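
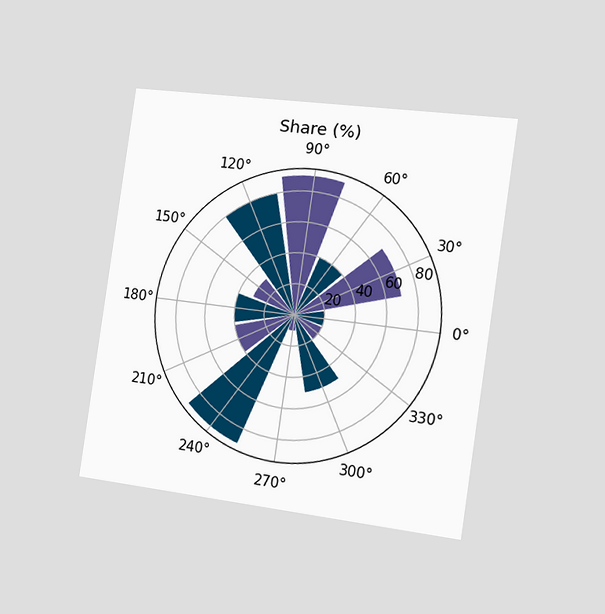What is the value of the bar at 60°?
The chart is tilted about 8° clockwise and viewed slightly from the right. The bar at 60° reaches 40% on the radial axis.

40%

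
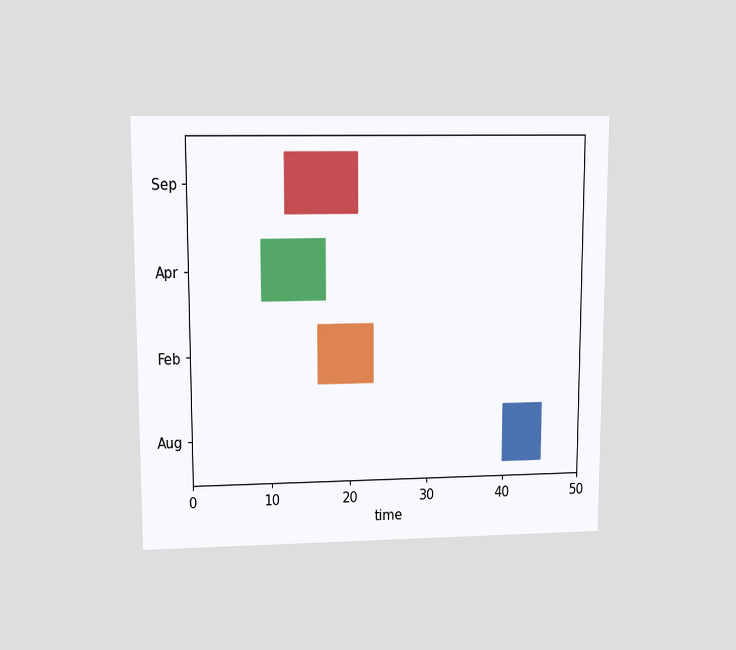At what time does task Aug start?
40

The chart is viewed at a slight angle. The Aug bar begins at t=40.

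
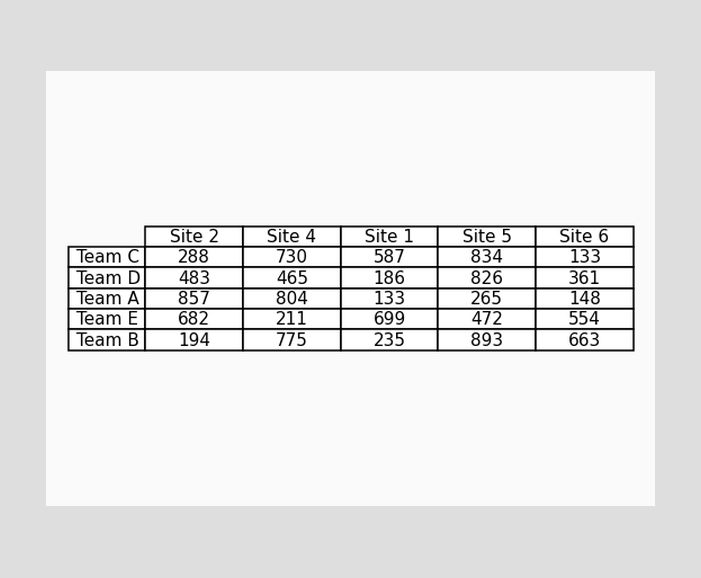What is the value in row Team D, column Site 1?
The (Team D, Site 1) cell reads 186.

186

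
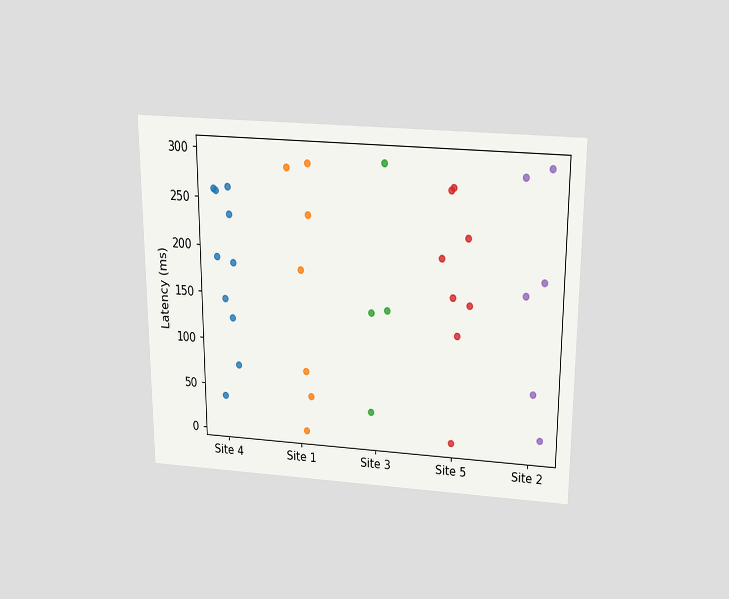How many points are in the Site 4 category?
10

The chart is viewed slightly from above. Counting the markers in the Site 4 column gives 10.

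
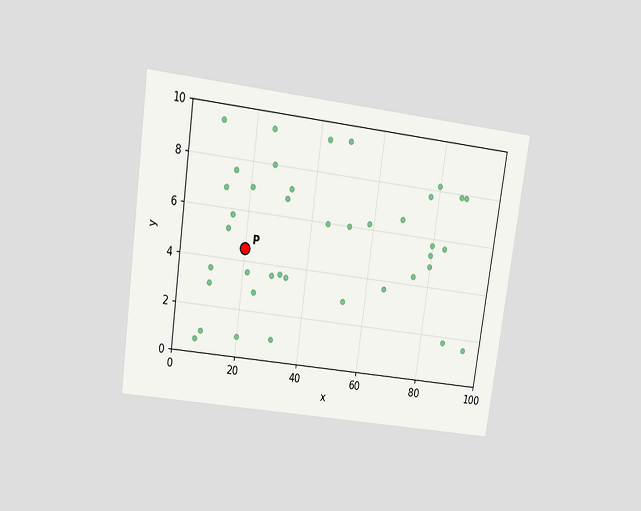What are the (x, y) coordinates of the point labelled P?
(20, 4.5)

The chart is tilted about 8° clockwise and viewed slightly from above. Following the gridlines from P to each axis, P sits at (20, 4.5).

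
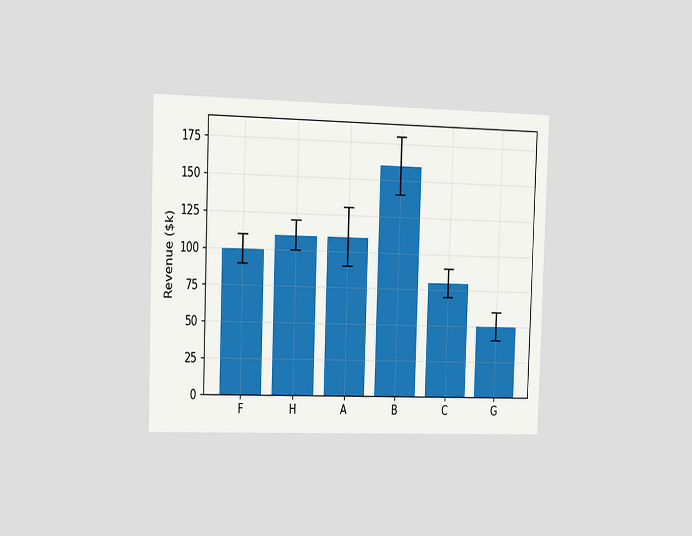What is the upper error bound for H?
$120k

The chart is viewed slightly from the left. The H bar's upper whisker reaches $120k.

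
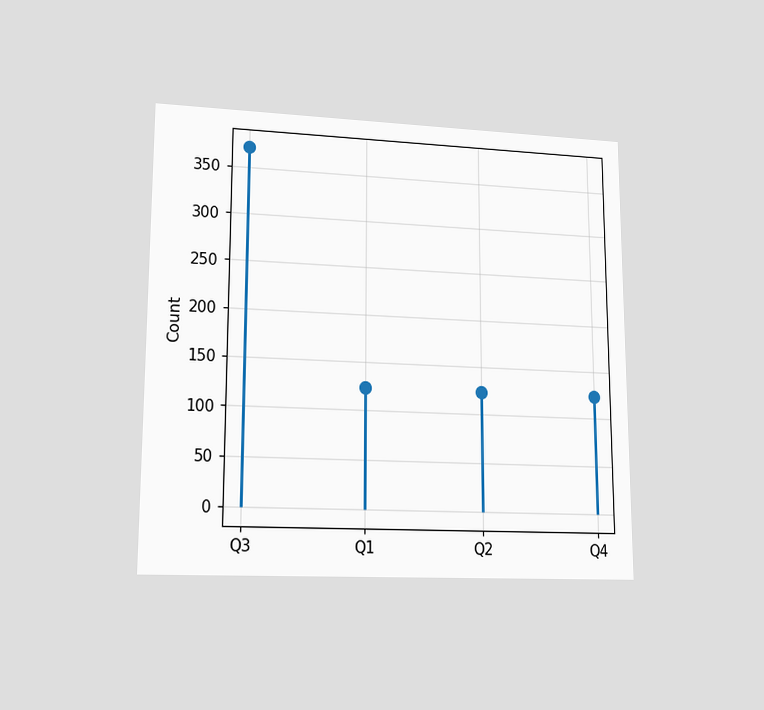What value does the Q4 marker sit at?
The chart is viewed at a slight angle. The Q4 marker sits at 124.

124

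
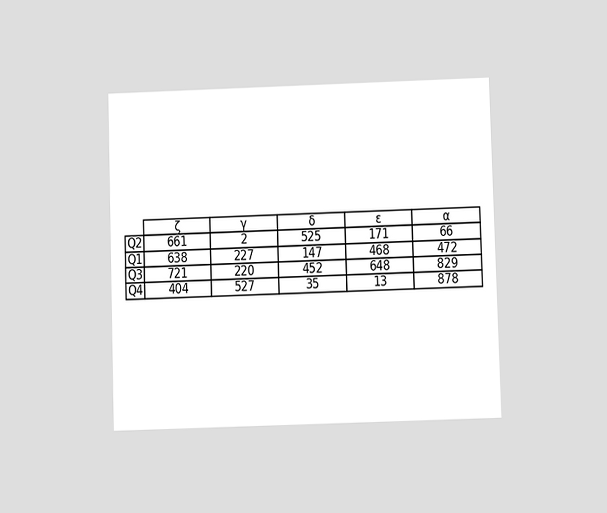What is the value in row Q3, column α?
829

The chart is viewed at a slight angle. The (Q3, α) cell reads 829.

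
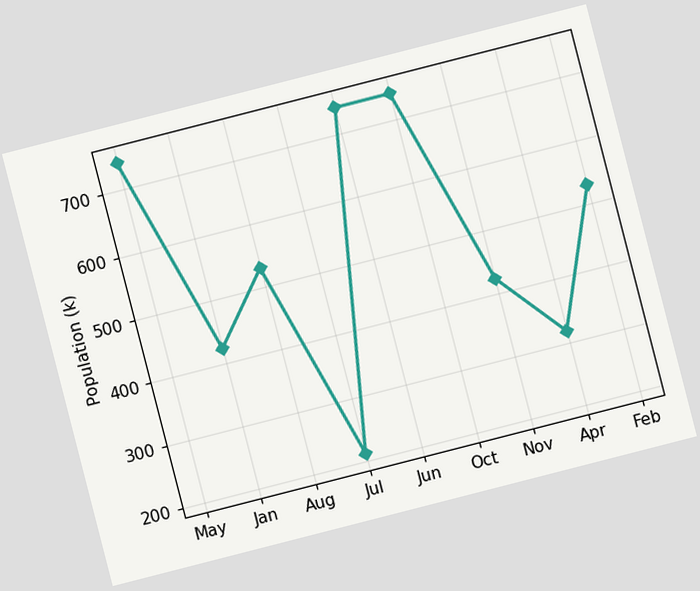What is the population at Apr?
The chart is tilted about 14° counter-clockwise. At Apr, the line is at 318k.

318k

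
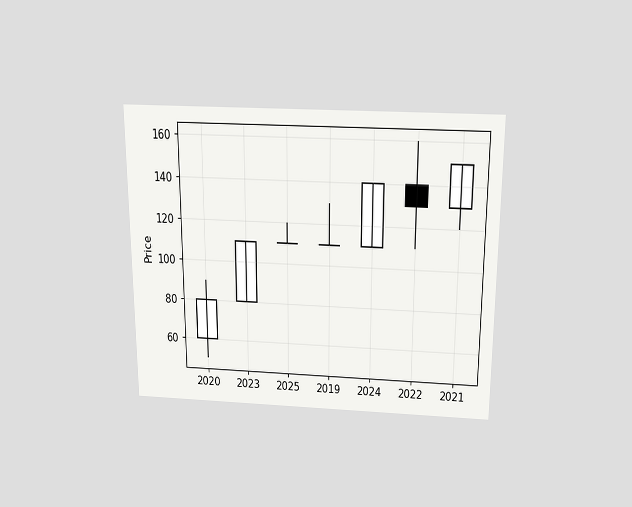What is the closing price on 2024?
The chart is viewed slightly from above. The 2024 candle closes at 140.

140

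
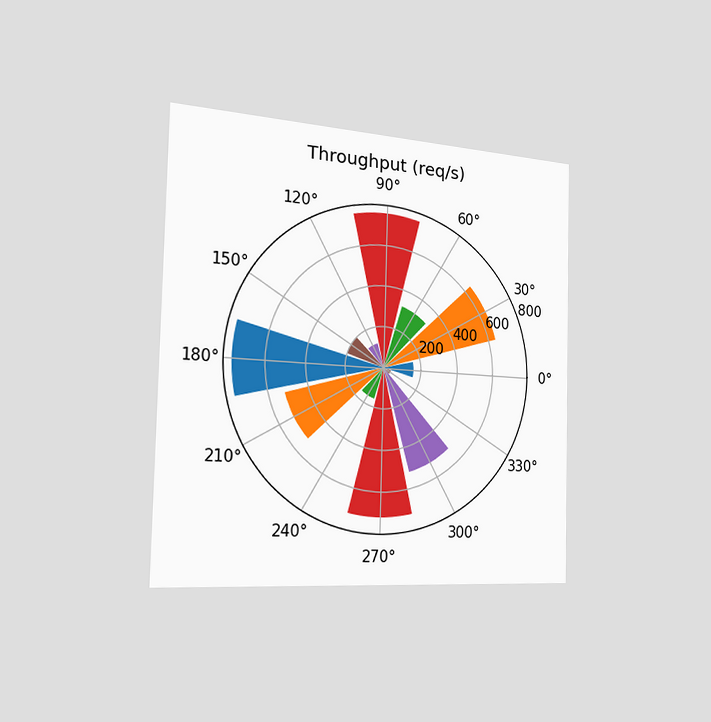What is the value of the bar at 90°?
The chart is viewed slightly from the left. The bar at 90° reaches 760req/s on the radial axis.

760req/s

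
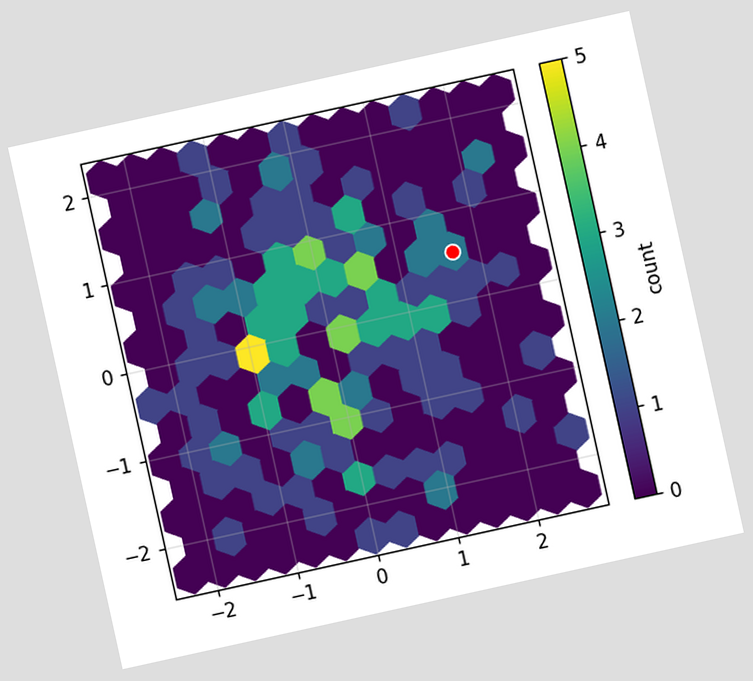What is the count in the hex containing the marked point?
2

The chart is tilted about 12° counter-clockwise. The marked hex reads 2 on the colorbar.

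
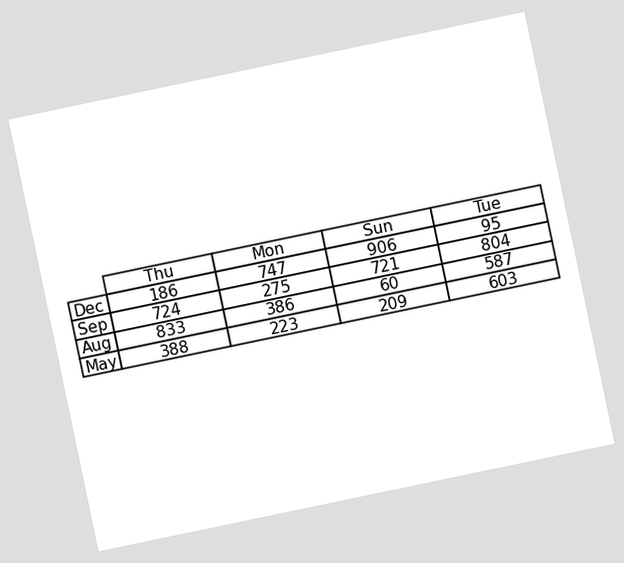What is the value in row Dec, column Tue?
The chart is tilted about 12° counter-clockwise. The (Dec, Tue) cell reads 95.

95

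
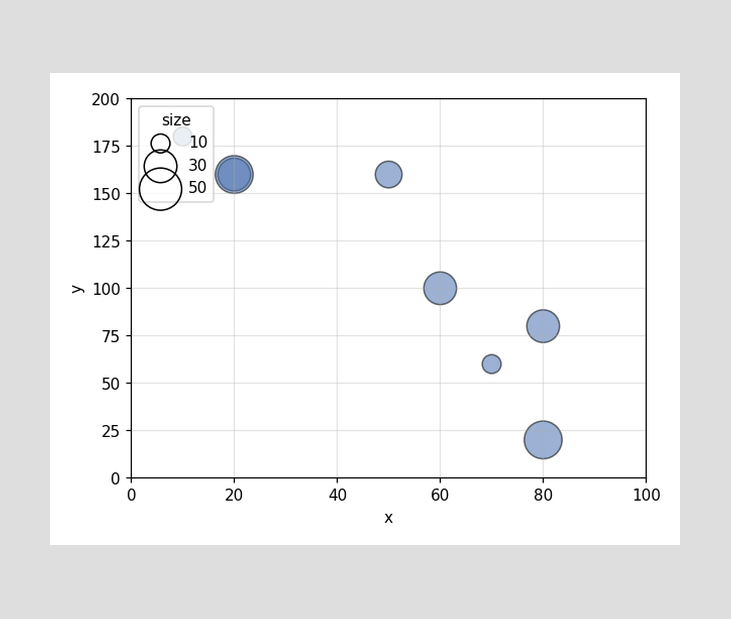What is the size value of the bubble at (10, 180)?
10

Matching the bubble at (10, 180) against the size legend gives 10.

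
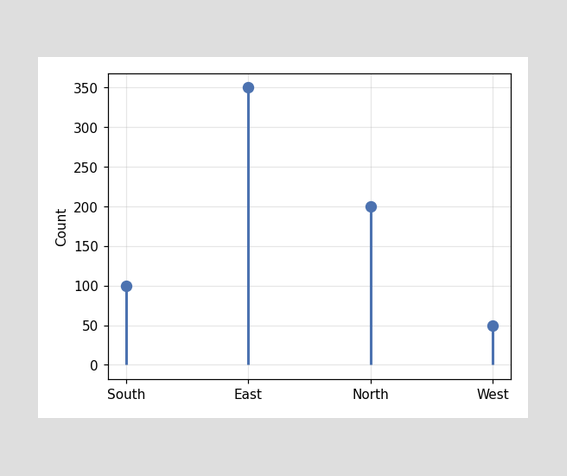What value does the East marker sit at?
350

The East marker sits at 350.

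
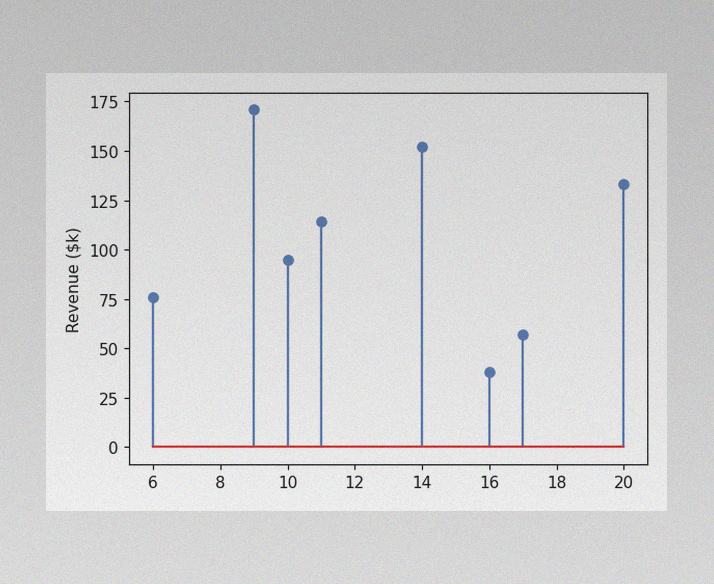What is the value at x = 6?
$76k

The image has some photo noise and uneven lighting. The stem at x=6 reaches $76k.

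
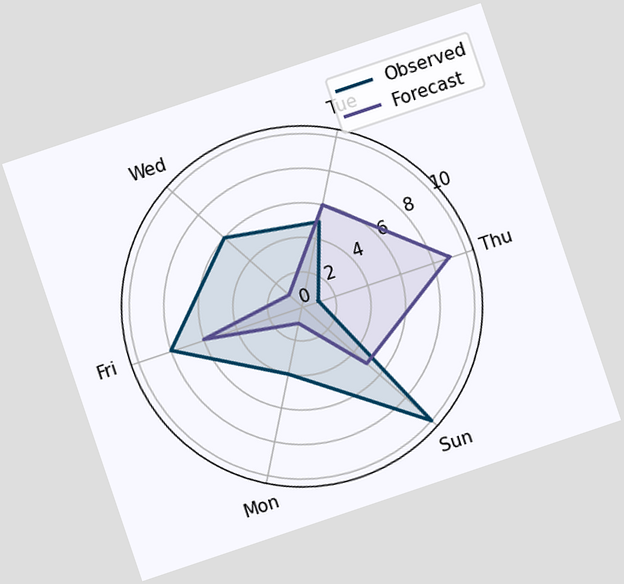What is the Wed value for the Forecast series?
1

The chart is tilted about 19° counter-clockwise. On the Wed axis, Forecast reaches 1.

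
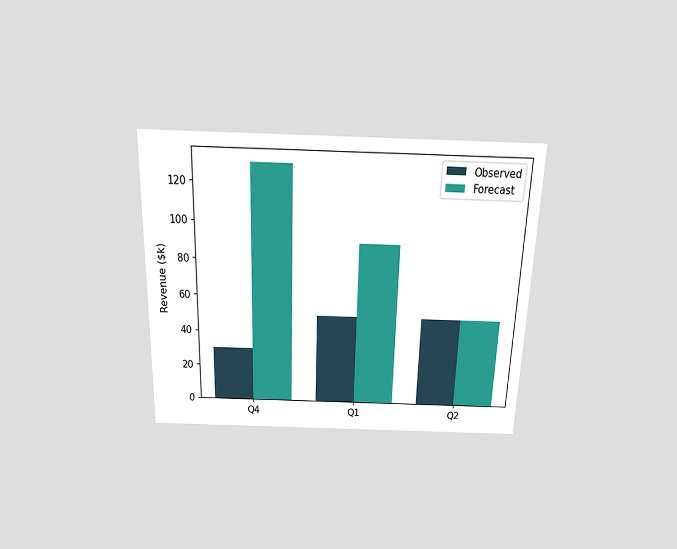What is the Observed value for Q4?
The chart is viewed slightly from above. The Observed bar at Q4 reaches $30k on the y-axis.

$30k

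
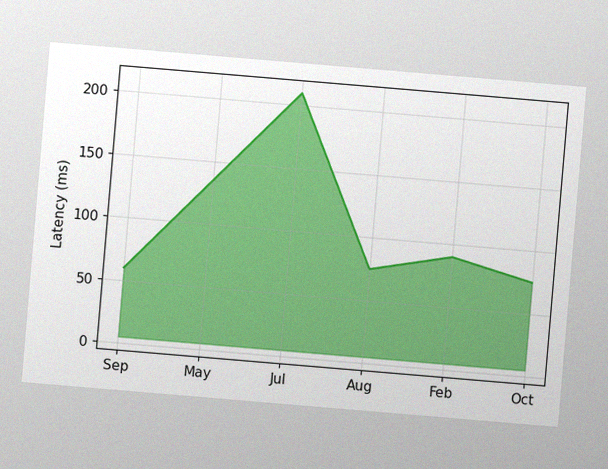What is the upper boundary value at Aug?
The chart is tilted about 5° clockwise, with some photo noise. At Aug the upper boundary is at 75ms.

75ms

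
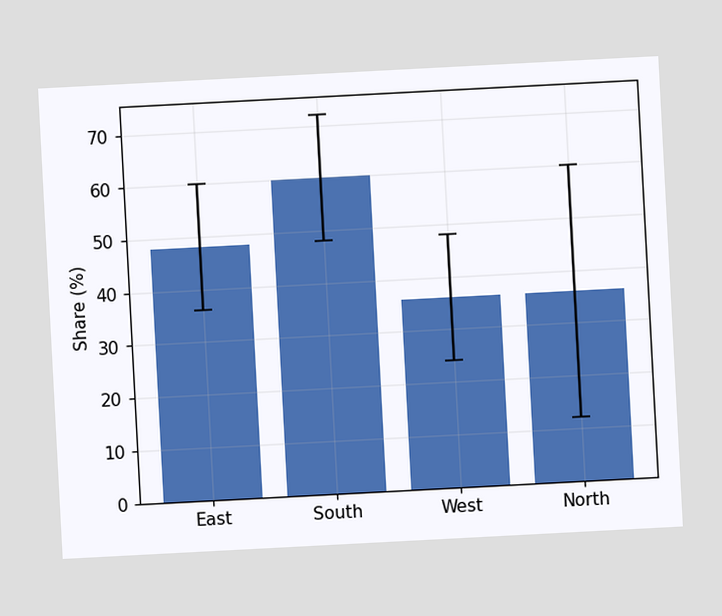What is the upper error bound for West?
The chart is tilted about 3° counter-clockwise. The West bar's upper whisker reaches 48%.

48%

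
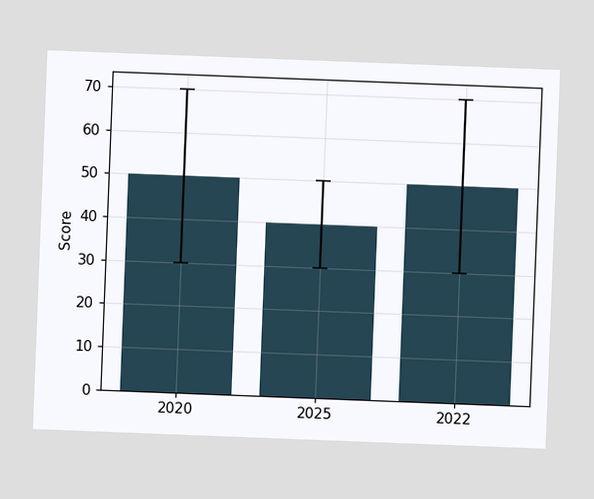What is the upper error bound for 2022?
70

The chart is tilted about 2° clockwise. The 2022 bar's upper whisker reaches 70.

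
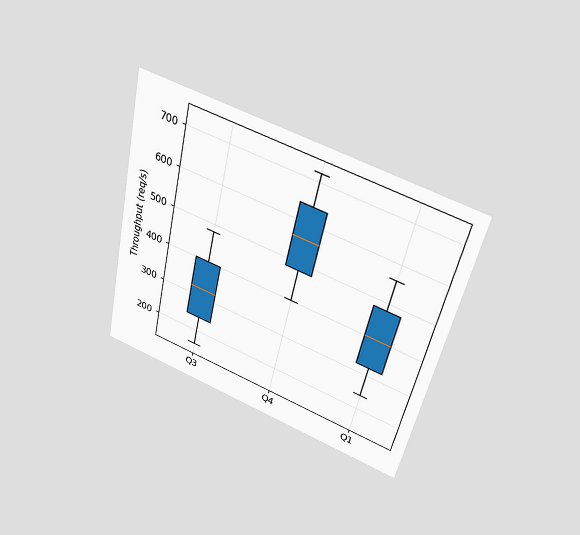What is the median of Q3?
320req/s

The chart is tilted about 12° clockwise and viewed slightly from above. The median line in the Q3 box sits at 320req/s.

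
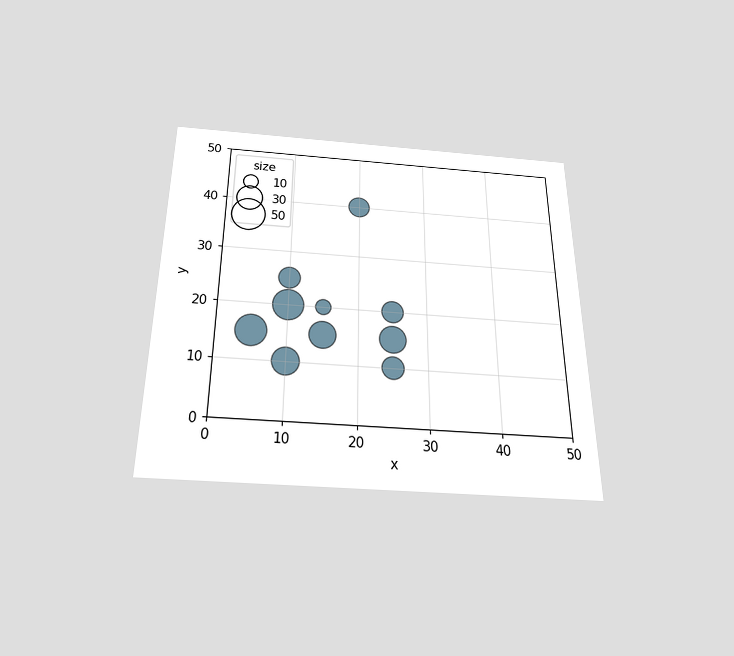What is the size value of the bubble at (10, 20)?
40

The chart is viewed slightly from below. Matching the bubble at (10, 20) against the size legend gives 40.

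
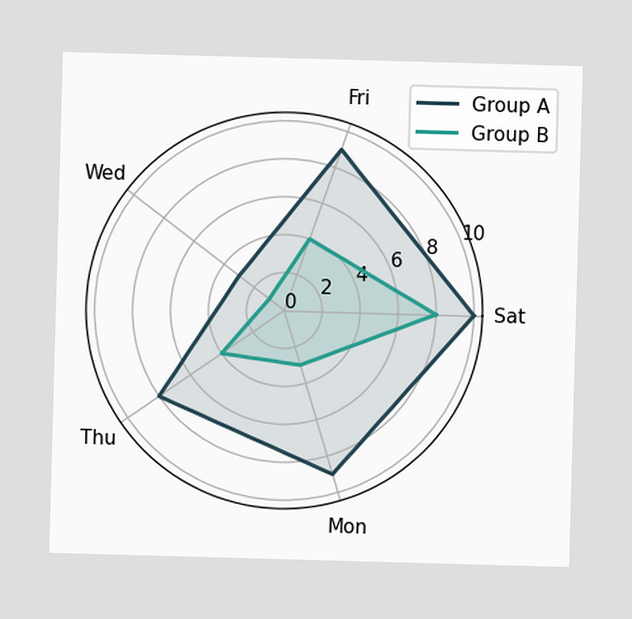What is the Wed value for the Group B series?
On the Wed axis, Group B reaches 1.

1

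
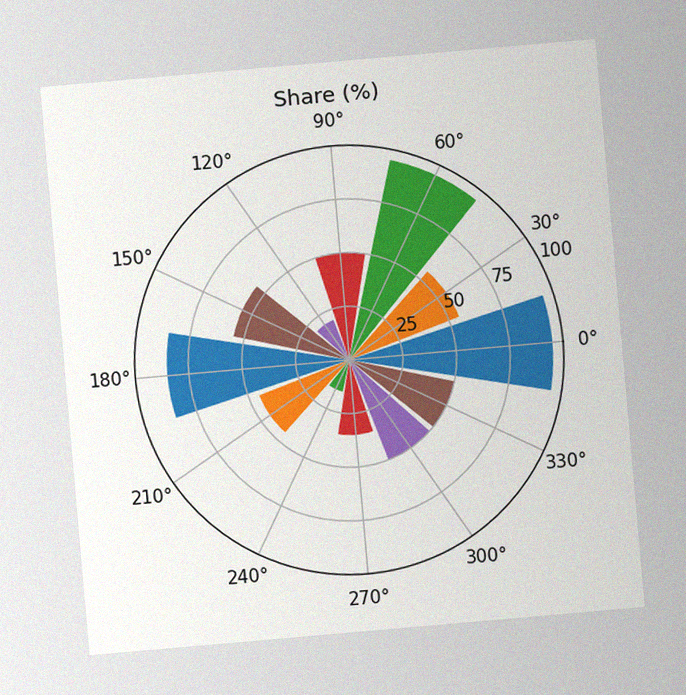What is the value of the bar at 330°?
50%

The chart is tilted about 5° counter-clockwise, with some photo noise. The bar at 330° reaches 50% on the radial axis.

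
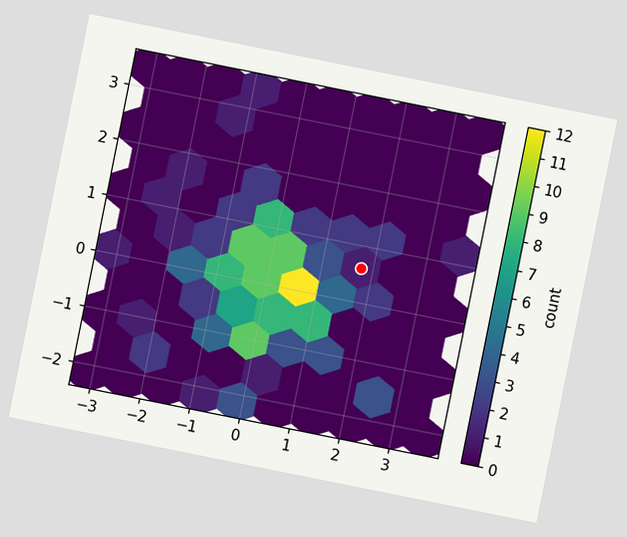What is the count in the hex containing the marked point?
1

The chart is tilted about 11° clockwise. The marked hex reads 1 on the colorbar.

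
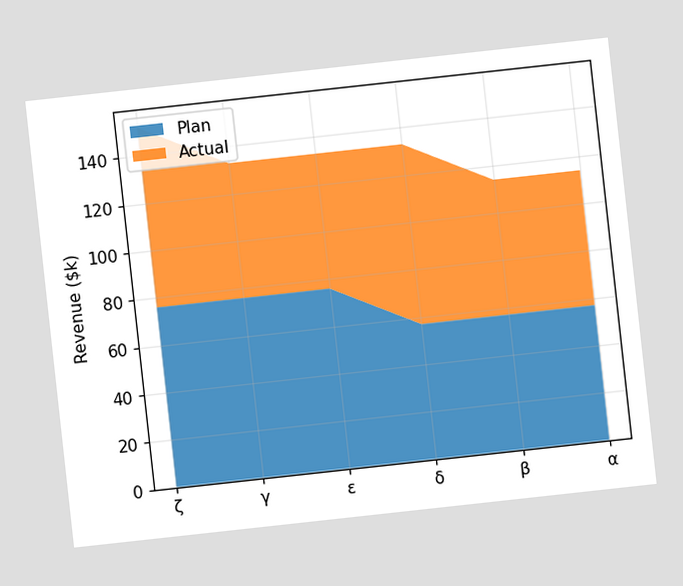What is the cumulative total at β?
$114k

The chart is tilted about 6° counter-clockwise. The stacked total at β reaches $114k.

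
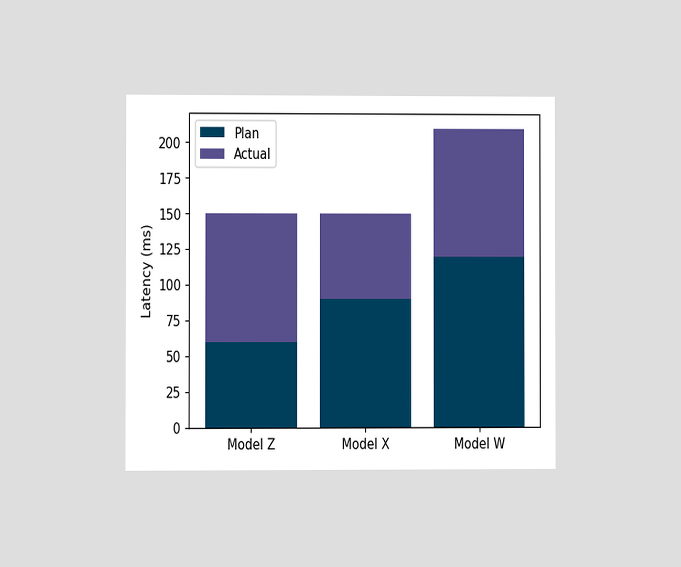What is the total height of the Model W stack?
The chart is viewed at a slight angle. The Model W stack's top reaches 210ms on the y-axis.

210ms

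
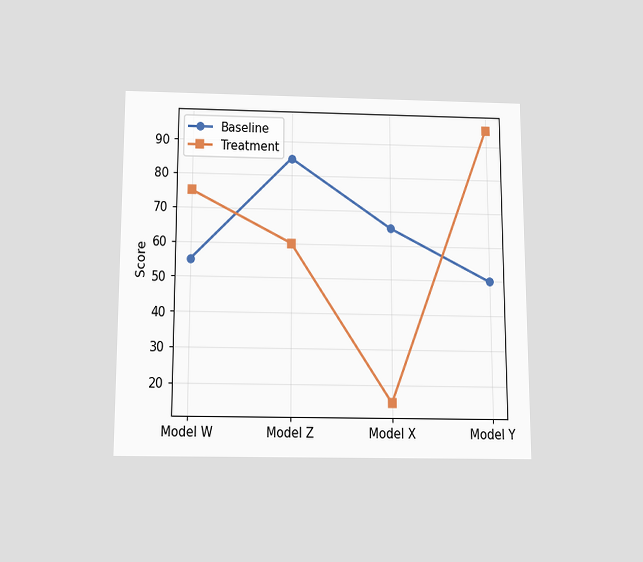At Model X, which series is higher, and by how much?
The chart is viewed slightly from below. At Model X, Baseline sits above the other line by 50.

Baseline, by 50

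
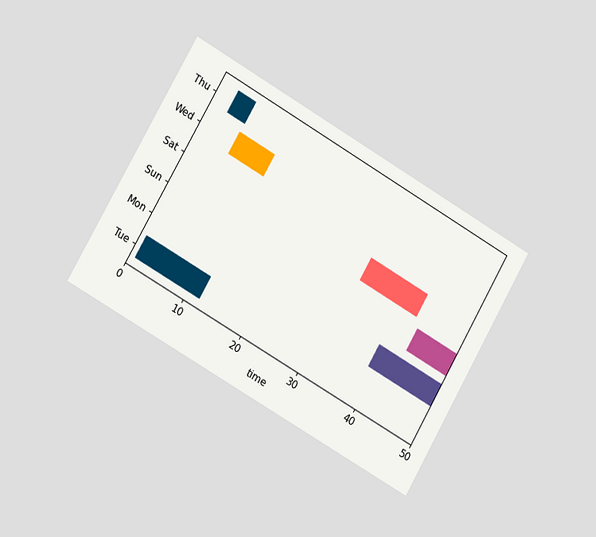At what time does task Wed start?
The chart is tilted about 30° clockwise and viewed slightly from the left. The Wed bar begins at t=6.

6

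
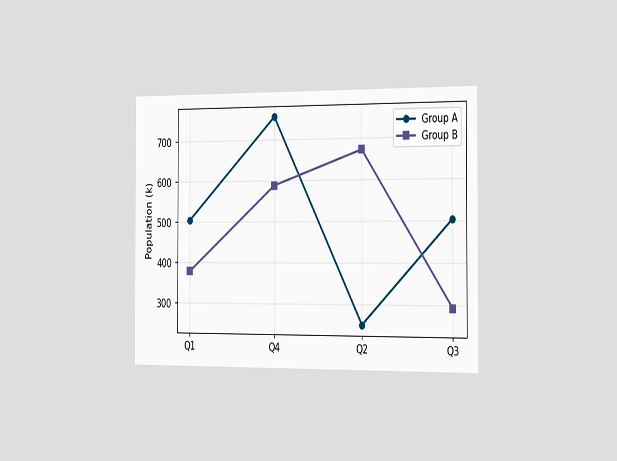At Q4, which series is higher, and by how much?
The chart is viewed slightly from the right. At Q4, Group A sits above the other line by 168k.

Group A, by 168k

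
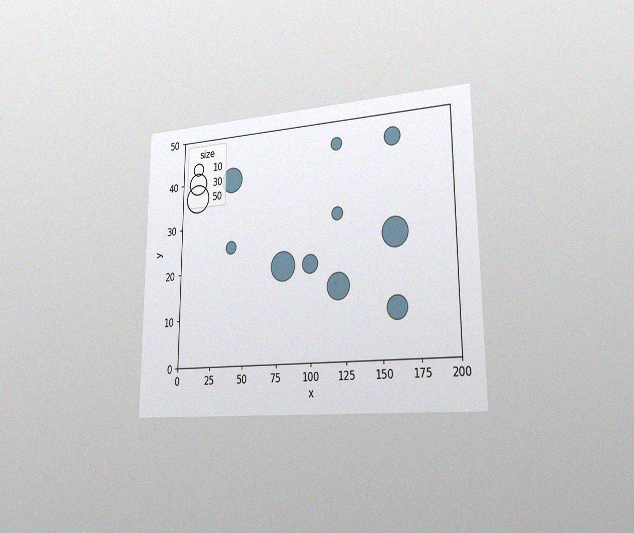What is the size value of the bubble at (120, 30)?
10

The chart is viewed slightly from the right, with some photo noise. Matching the bubble at (120, 30) against the size legend gives 10.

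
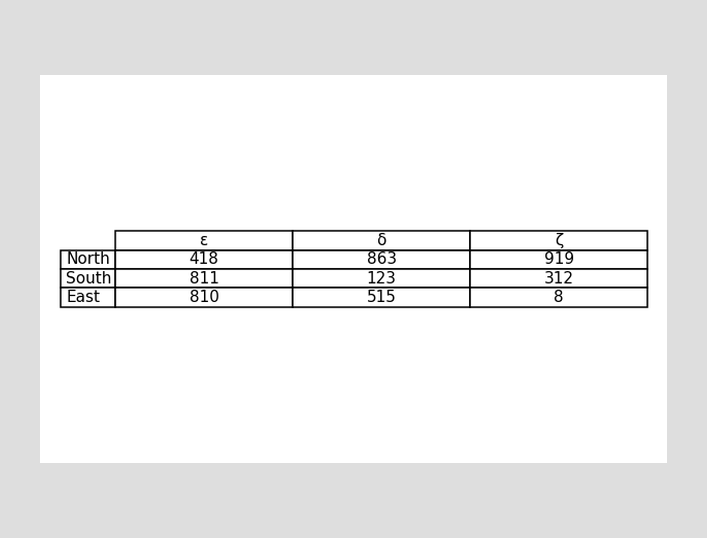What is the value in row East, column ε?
The (East, ε) cell reads 810.

810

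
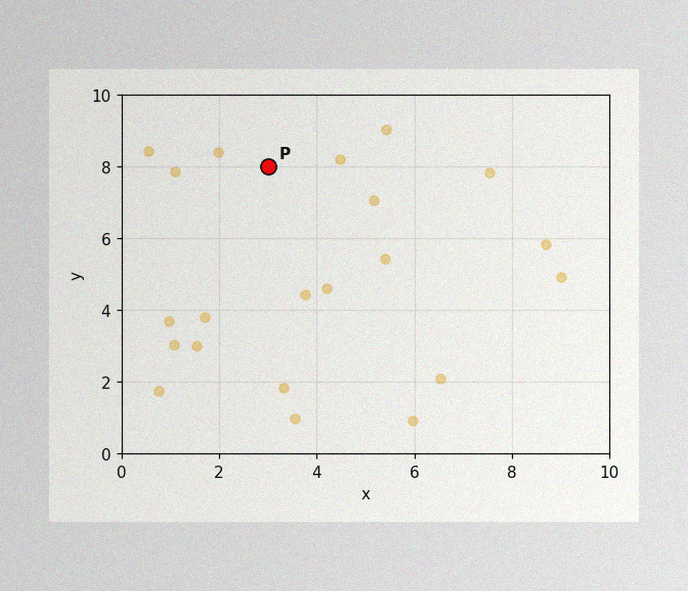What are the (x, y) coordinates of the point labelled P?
(3, 8)

The image has some photo noise and uneven lighting. Following the gridlines from P to each axis, P sits at (3, 8).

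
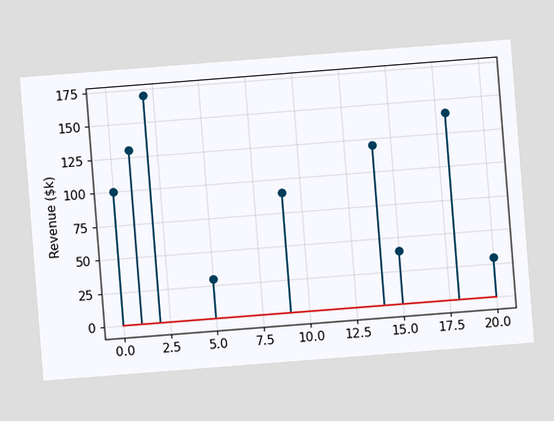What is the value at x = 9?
The chart is tilted about 4° counter-clockwise. The stem at x=9 reaches $90k.

$90k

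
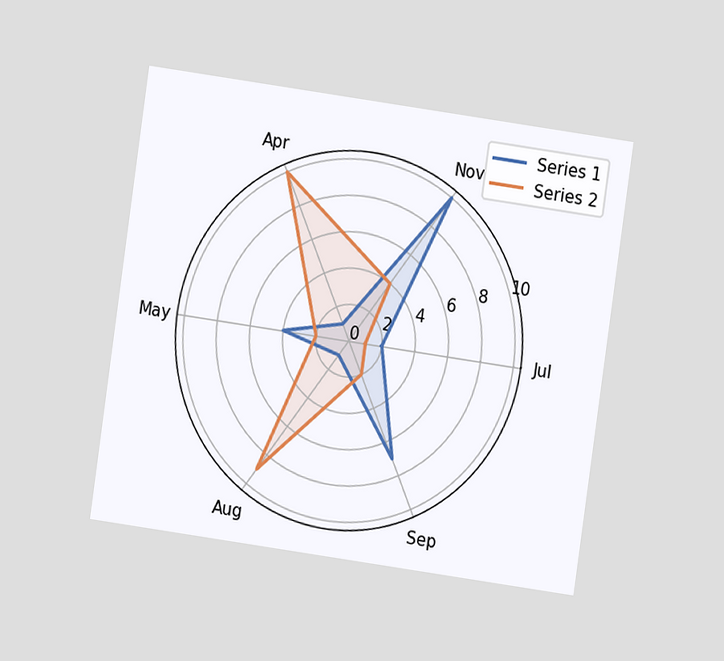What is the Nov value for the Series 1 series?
The chart is tilted about 8° clockwise and viewed at a slight angle. On the Nov axis, Series 1 reaches 10.

10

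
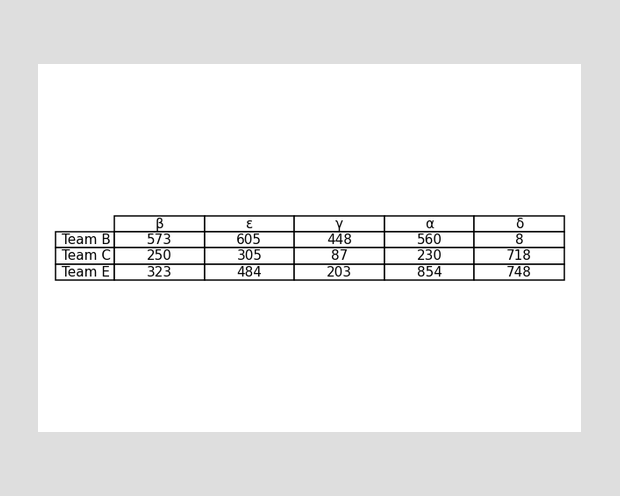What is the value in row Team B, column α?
560

The (Team B, α) cell reads 560.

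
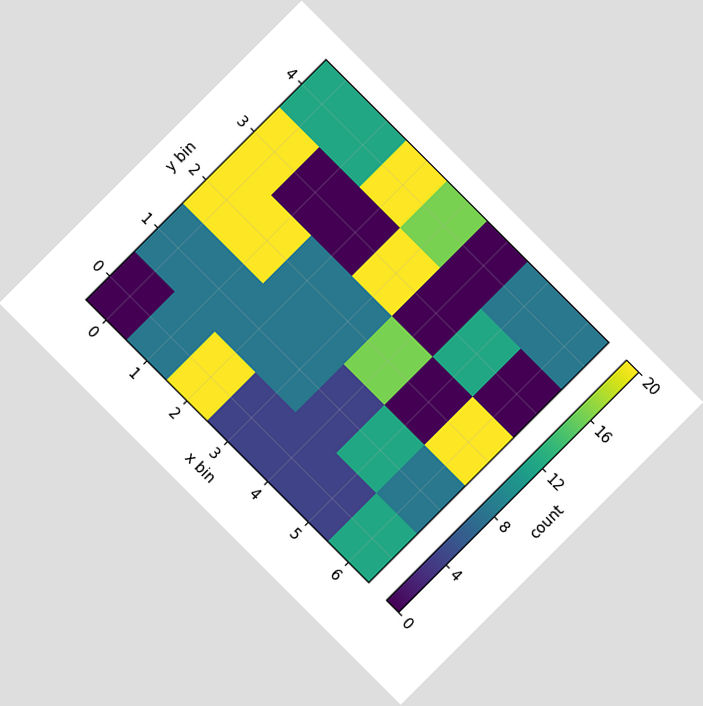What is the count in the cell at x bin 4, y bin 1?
The chart is tilted about 45° clockwise. Matching the cell (4, 1) against the colorbar gives 4.

4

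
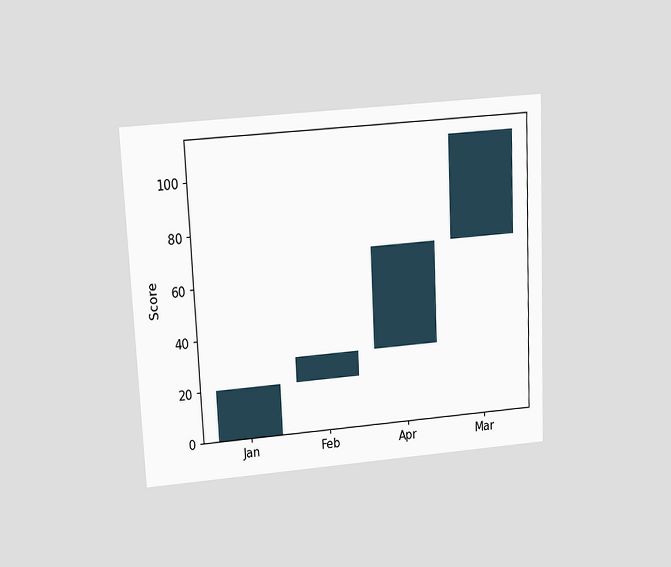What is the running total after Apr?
The chart is tilted about 3° counter-clockwise and viewed slightly from above. After Apr the running total reaches 70.

70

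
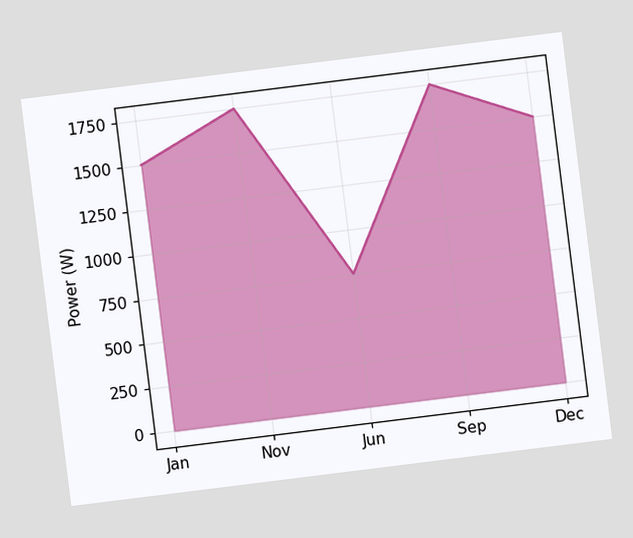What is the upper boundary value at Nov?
1750W

The chart is tilted about 7° counter-clockwise. At Nov the upper boundary is at 1750W.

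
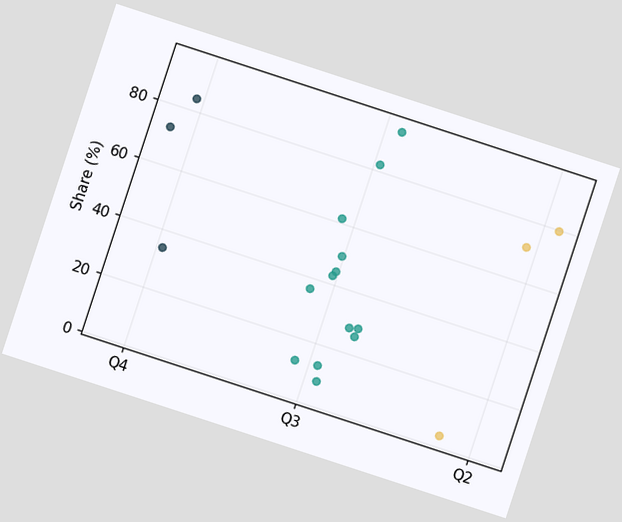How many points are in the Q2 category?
3

The chart is tilted about 18° clockwise. Counting the markers in the Q2 column gives 3.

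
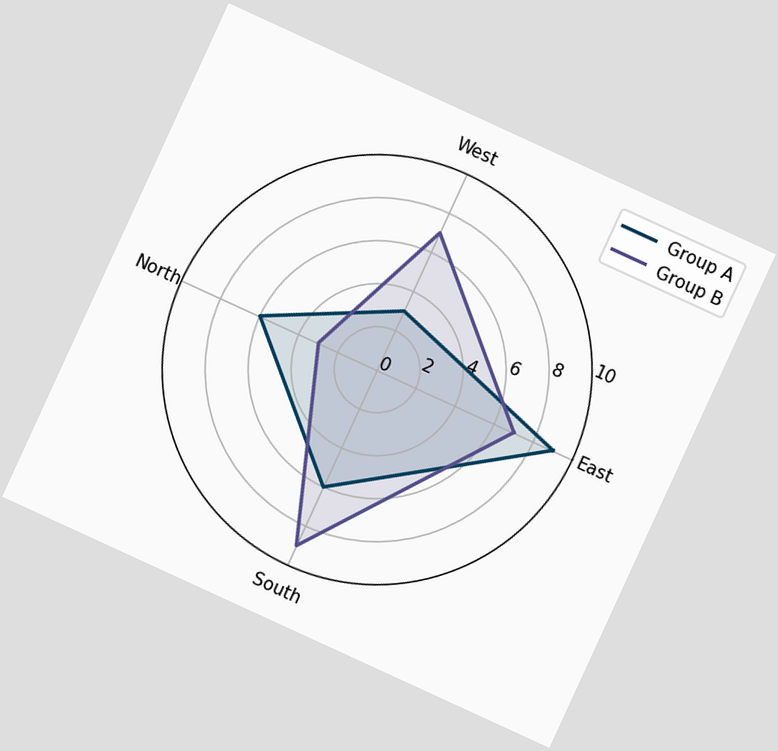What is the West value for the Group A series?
3

The chart is tilted about 25° clockwise. On the West axis, Group A reaches 3.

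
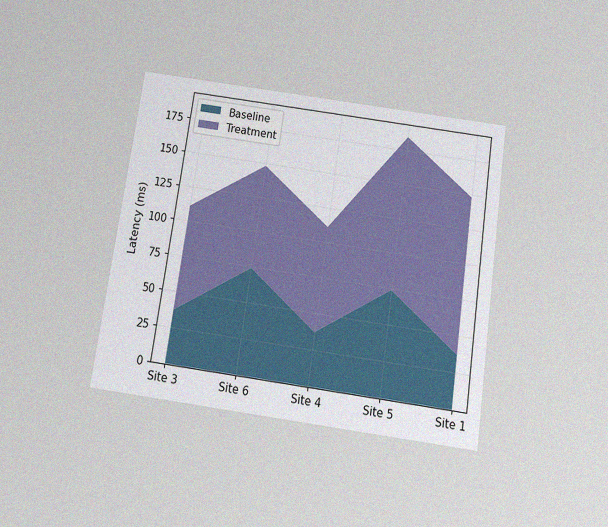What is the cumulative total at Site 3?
The chart is tilted about 8° clockwise and viewed slightly from below, with some photo noise. The stacked total at Site 3 reaches 111ms.

111ms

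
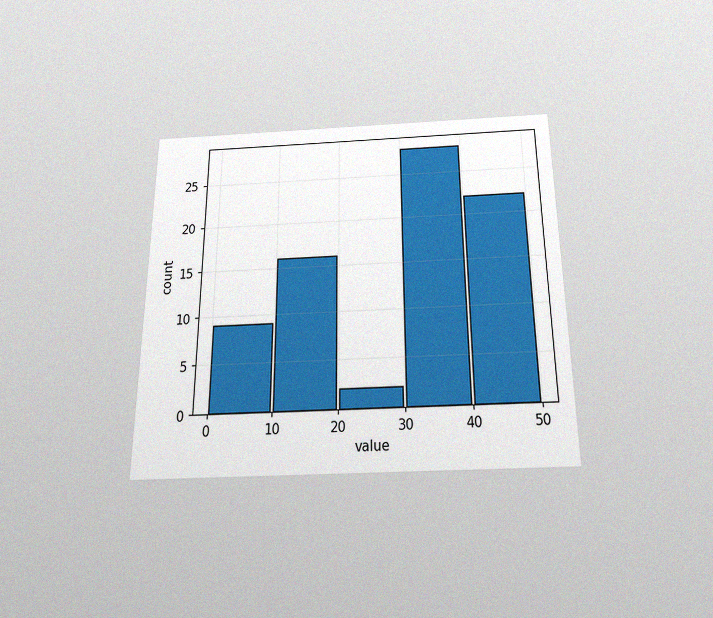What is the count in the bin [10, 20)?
16

The chart is viewed slightly from below, with some photo noise. The [10, 20) bin has height 16.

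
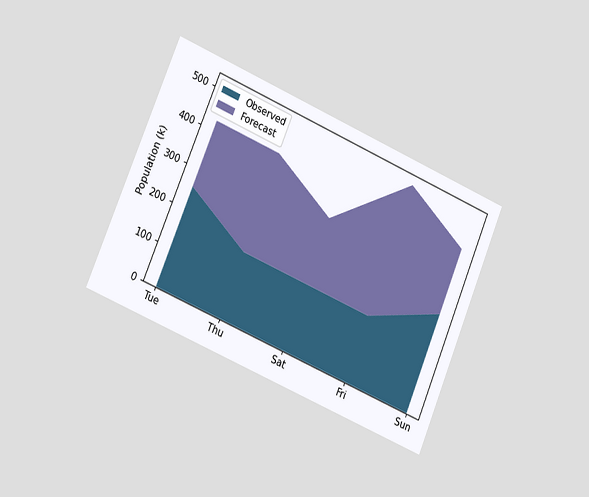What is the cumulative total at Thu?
The chart is tilted about 23° clockwise and viewed slightly from the left. The stacked total at Thu reaches 425k.

425k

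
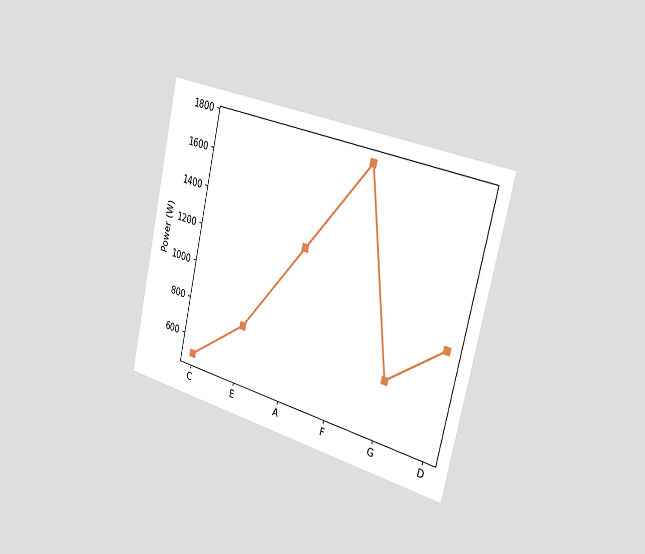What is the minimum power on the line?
500W

The chart is tilted about 13° clockwise and viewed slightly from the right. The lowest point is at C, and reading across to the y-axis gives 500W.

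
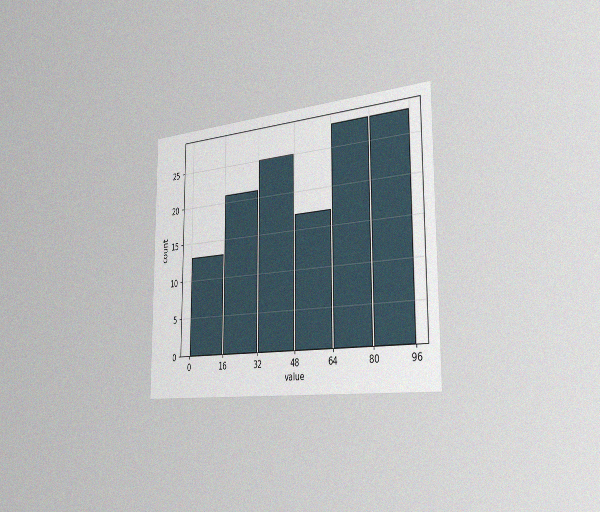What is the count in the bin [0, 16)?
13

The chart is viewed slightly from the right, with some photo noise. The [0, 16) bin has height 13.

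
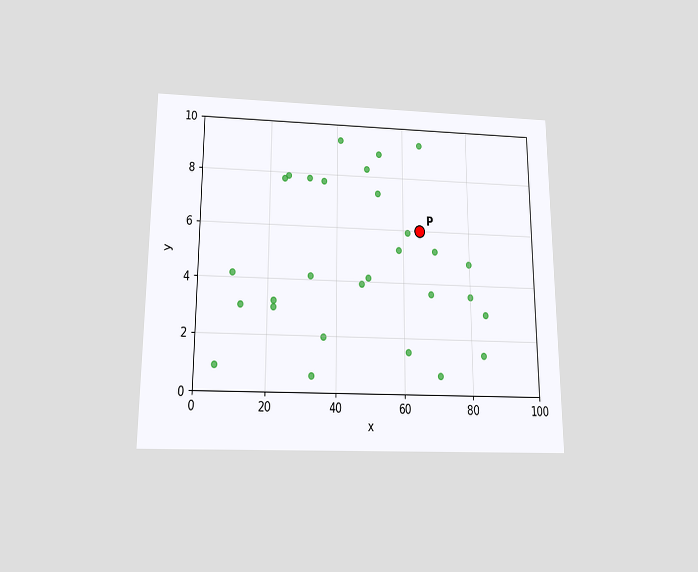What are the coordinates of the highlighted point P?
(65, 6)

The chart is viewed slightly from below. Following the gridlines from P to each axis, P sits at (65, 6).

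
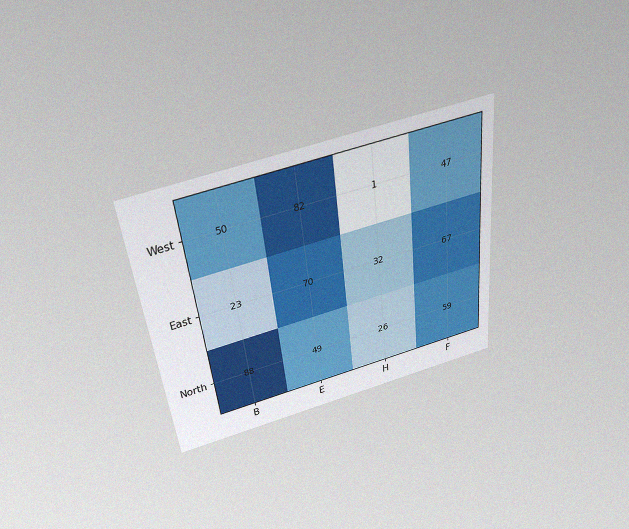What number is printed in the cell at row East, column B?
23

The chart is tilted about 6° counter-clockwise and viewed slightly from above, with some photo noise. The (East, B) cell reads 23.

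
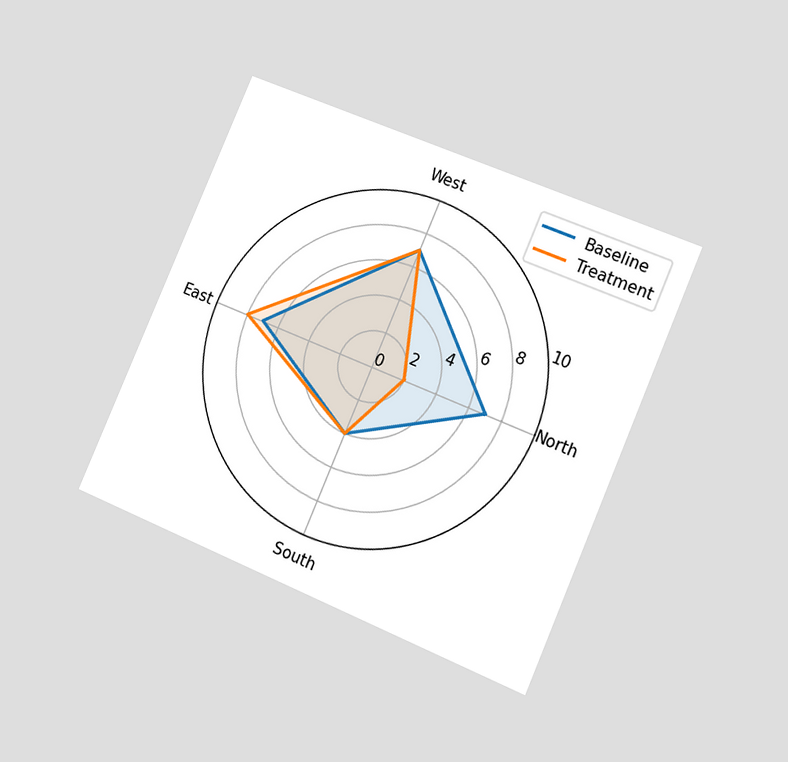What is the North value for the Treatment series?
The chart is tilted about 23° clockwise and viewed at a slight angle. On the North axis, Treatment reaches 2.

2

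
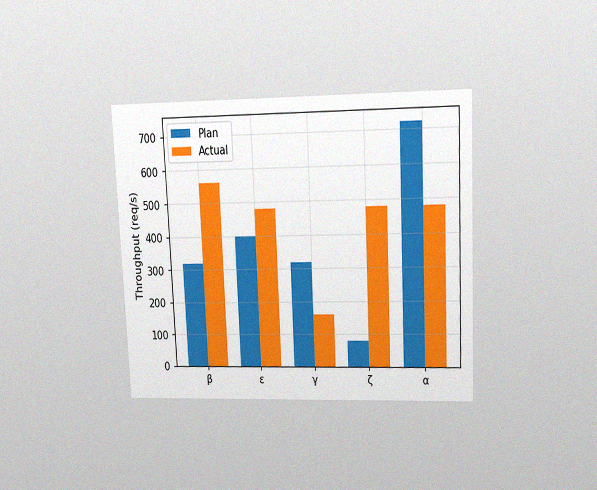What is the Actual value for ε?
480req/s

The chart is tilted about 3° counter-clockwise and viewed at a slight angle, with some photo noise. The Actual bar at ε reaches 480req/s on the y-axis.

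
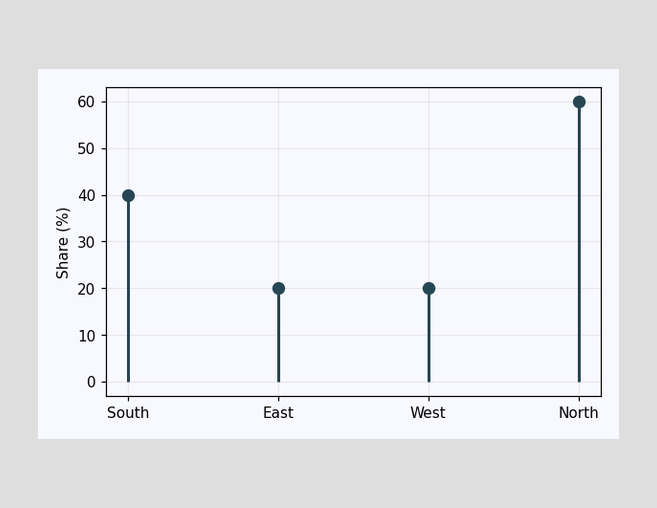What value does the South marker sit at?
40%

The South marker sits at 40%.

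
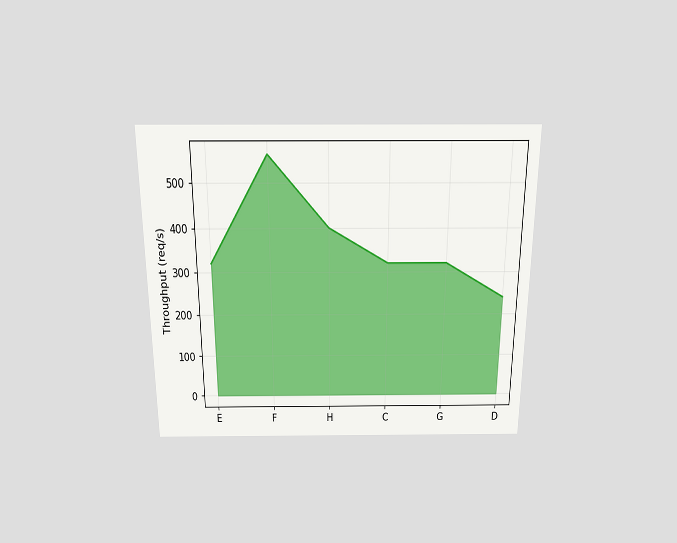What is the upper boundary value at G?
320req/s

The chart is viewed slightly from above. At G the upper boundary is at 320req/s.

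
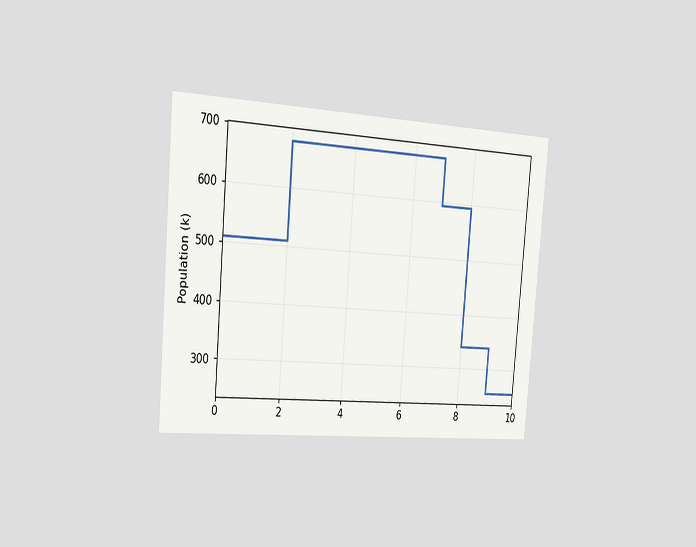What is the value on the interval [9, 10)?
The chart is tilted about 5° clockwise and viewed slightly from the left. On [9, 10) the step sits at 255k.

255k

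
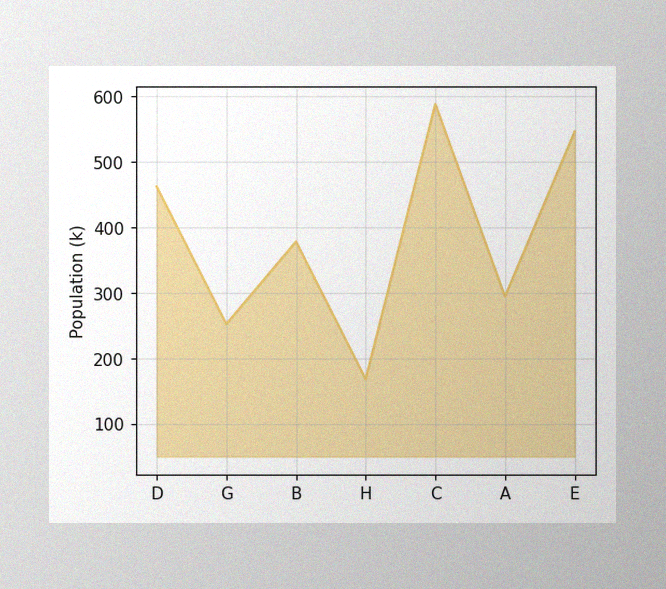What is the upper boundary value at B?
The image has some photo noise and uneven lighting. At B the upper boundary is at 378k.

378k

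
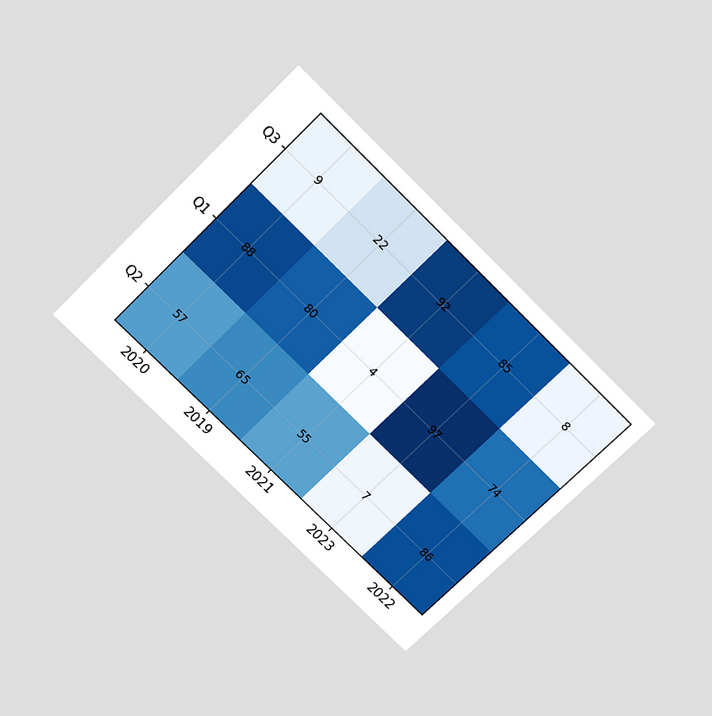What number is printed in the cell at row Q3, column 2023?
The chart is tilted about 45° clockwise and viewed slightly from above. The (Q3, 2023) cell reads 85.

85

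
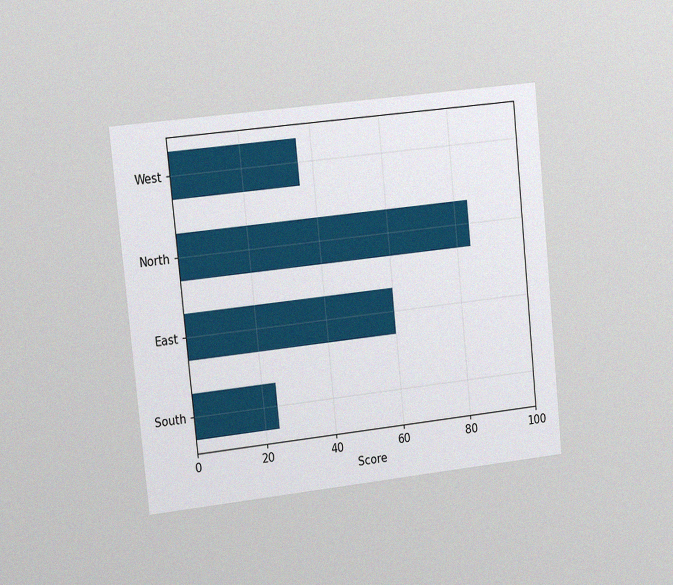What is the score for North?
The chart is tilted about 6° counter-clockwise and viewed slightly from the left, with some photo noise. Reading along the chart's x-axis, the North bar reaches 84.

84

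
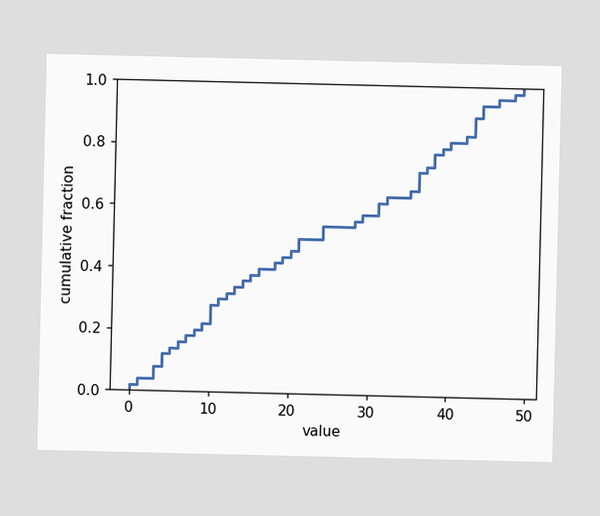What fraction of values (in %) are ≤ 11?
30%

At x=11 the ECDF step is at 30%.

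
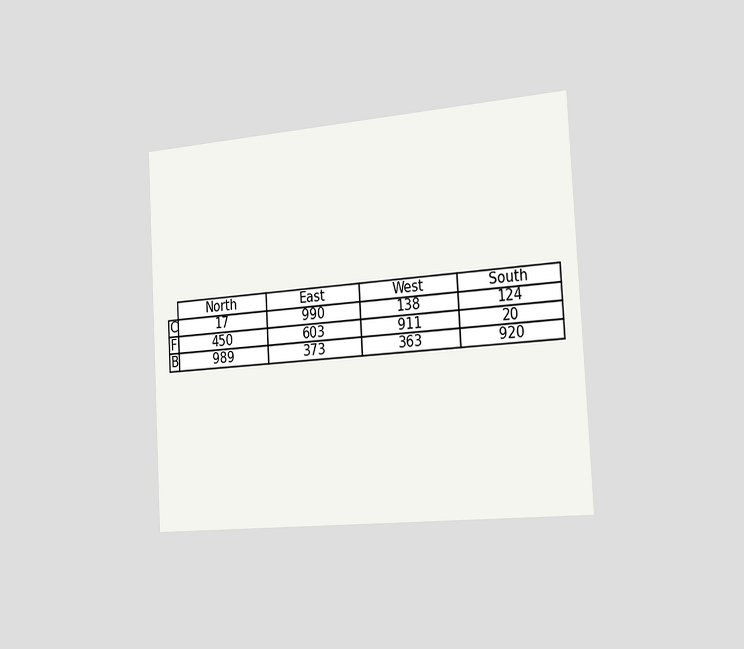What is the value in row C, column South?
The chart is tilted about 3° counter-clockwise and viewed slightly from the right. The (C, South) cell reads 124.

124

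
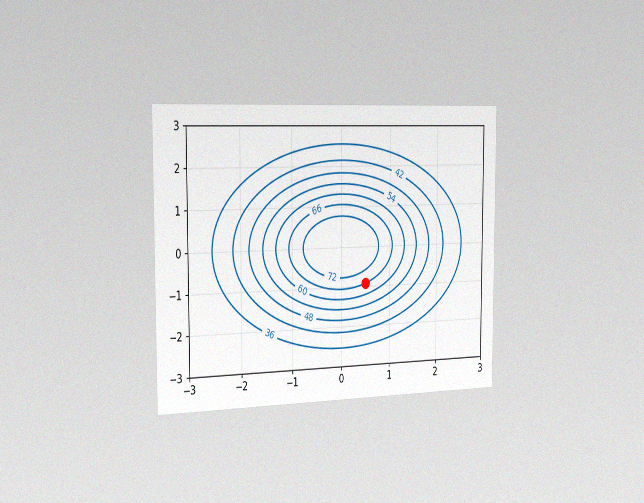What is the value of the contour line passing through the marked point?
66

The chart is viewed slightly from the left, with some photo noise. The marked point sits on the contour labelled 66.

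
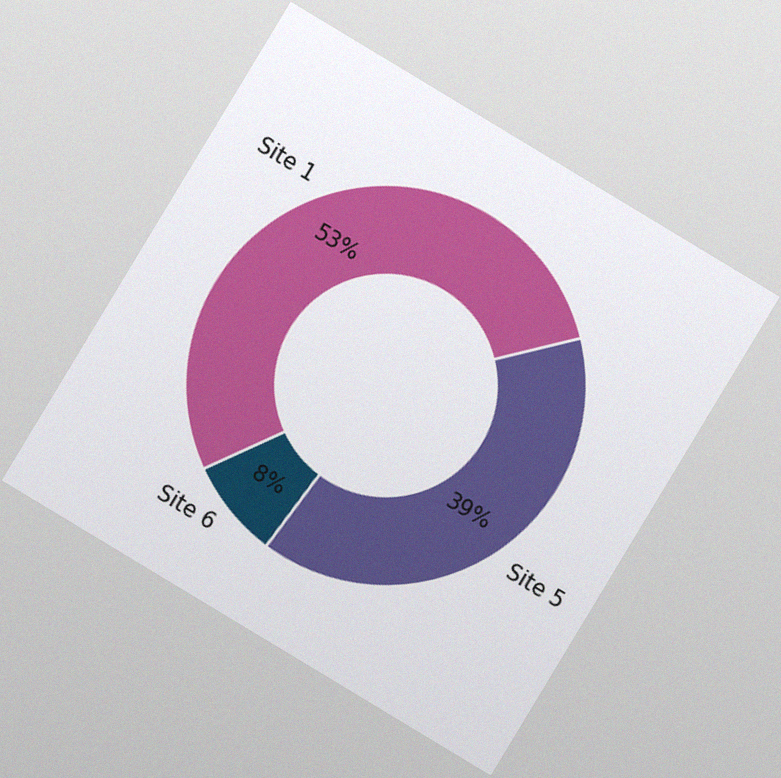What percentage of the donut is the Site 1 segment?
The chart is tilted about 31° clockwise, with some photo noise. The Site 1 segment takes up 53% of the ring.

53%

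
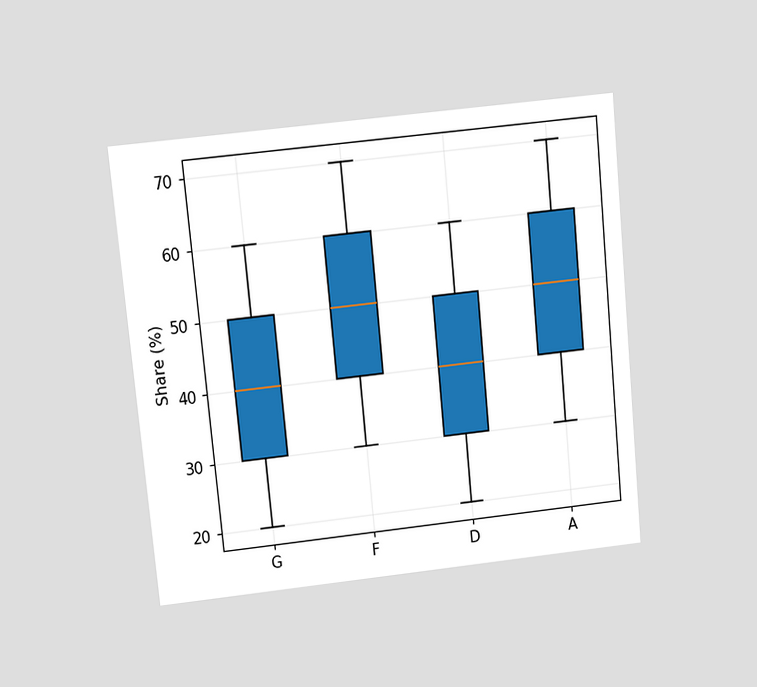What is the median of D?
40%

The chart is tilted about 5° counter-clockwise and viewed slightly from above. The median line in the D box sits at 40%.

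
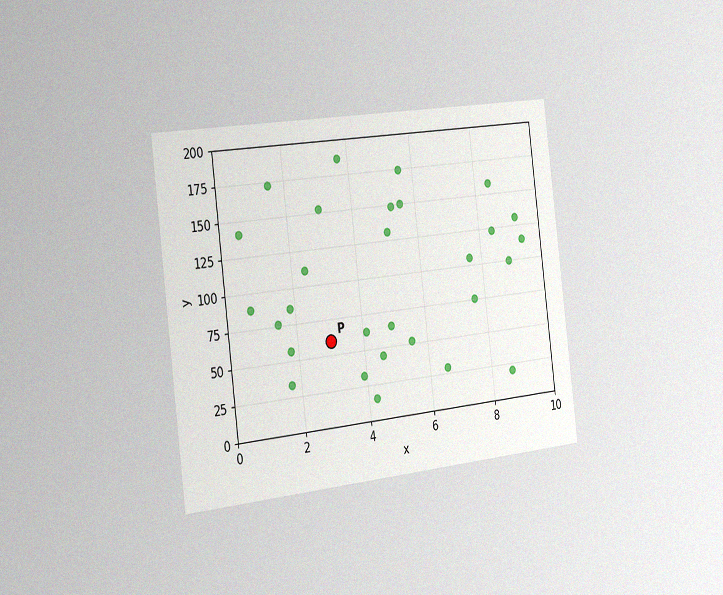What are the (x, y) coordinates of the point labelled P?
(3, 60)

The chart is tilted about 7° counter-clockwise and viewed slightly from the left, with some photo noise. Following the gridlines from P to each axis, P sits at (3, 60).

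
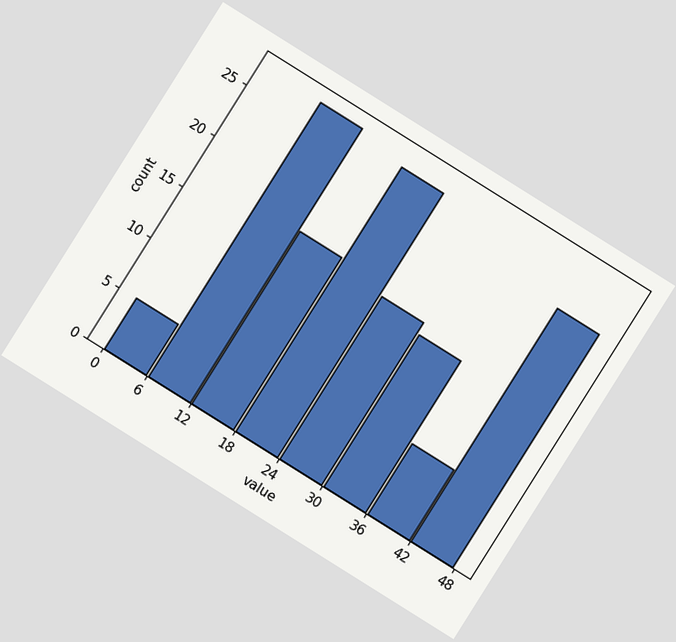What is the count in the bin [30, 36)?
15

The chart is tilted about 32° clockwise. The [30, 36) bin has height 15.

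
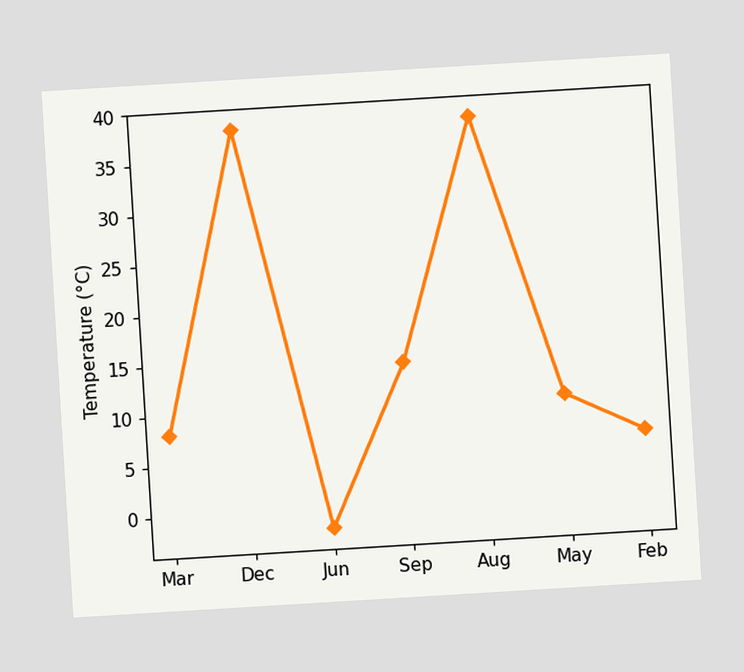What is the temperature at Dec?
The chart is tilted about 3° counter-clockwise. At Dec, the line is at 38°C.

38°C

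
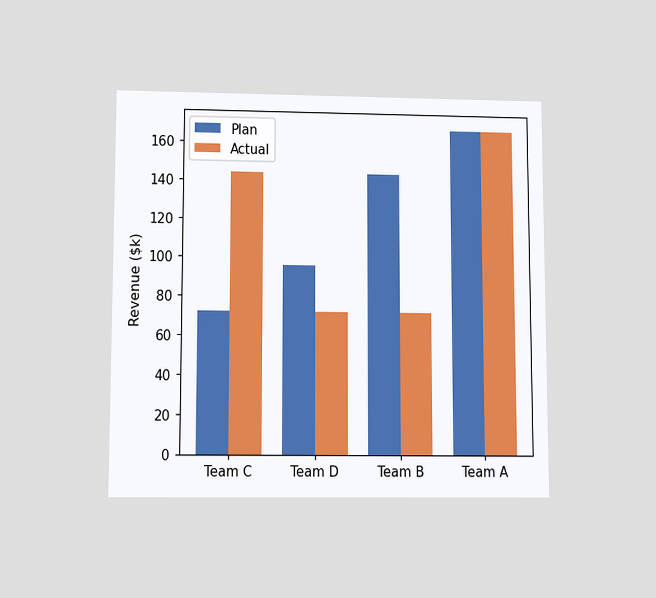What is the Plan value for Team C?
$72k

The chart is viewed slightly from below. The Plan bar at Team C reaches $72k on the y-axis.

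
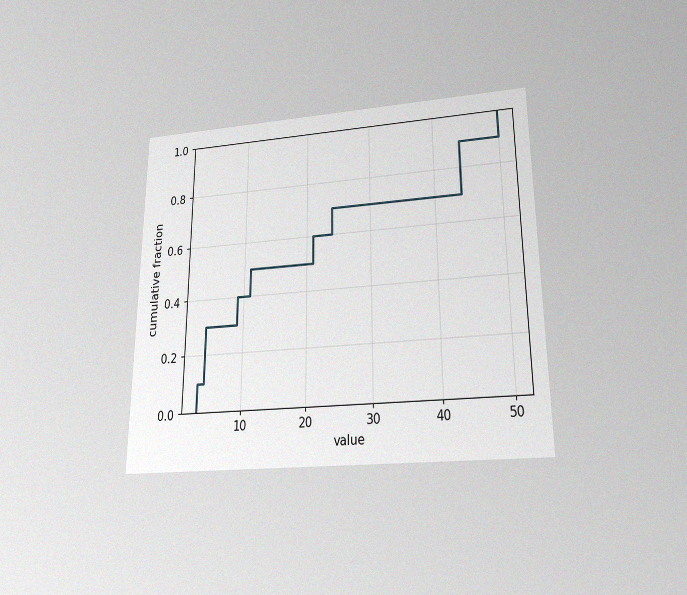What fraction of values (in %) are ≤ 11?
The chart is viewed slightly from below, with some photo noise. At x=11 the ECDF step is at 50%.

50%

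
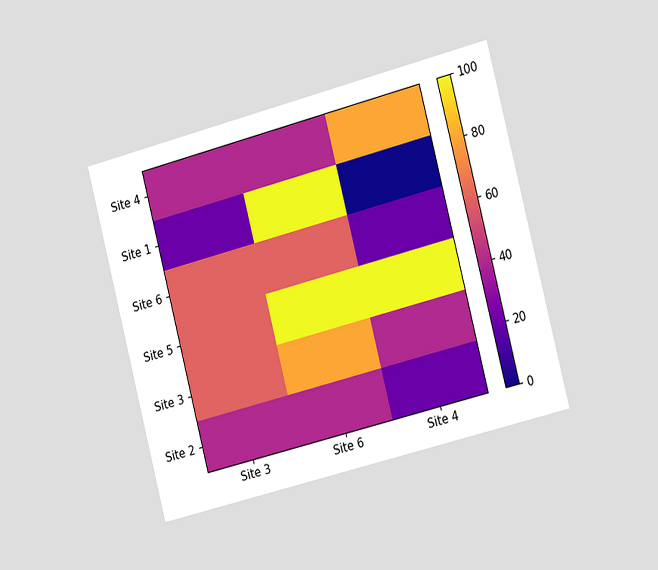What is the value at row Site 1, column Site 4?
0

The chart is tilted about 14° counter-clockwise and viewed slightly from the right. Matching cell (Site 1, Site 4) against the colorbar gives 0.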